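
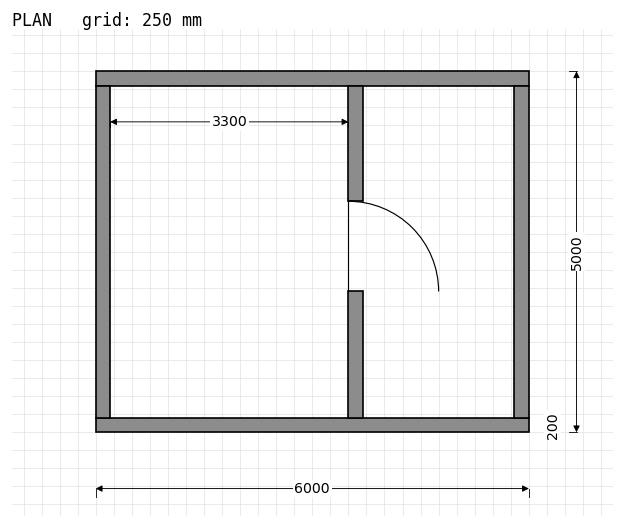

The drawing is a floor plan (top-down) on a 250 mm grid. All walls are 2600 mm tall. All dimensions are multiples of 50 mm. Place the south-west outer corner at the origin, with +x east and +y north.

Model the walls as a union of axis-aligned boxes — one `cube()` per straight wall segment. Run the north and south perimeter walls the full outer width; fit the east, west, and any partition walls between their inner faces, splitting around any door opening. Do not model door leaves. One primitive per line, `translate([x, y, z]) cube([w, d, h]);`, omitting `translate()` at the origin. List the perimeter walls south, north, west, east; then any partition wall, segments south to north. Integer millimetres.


cube([6000, 200, 2600]);
translate([0, 4800, 0]) cube([6000, 200, 2600]);
translate([0, 200, 0]) cube([200, 4600, 2600]);
translate([5800, 200, 0]) cube([200, 4600, 2600]);
translate([3500, 200, 0]) cube([200, 1750, 2600]);
translate([3500, 3200, 0]) cube([200, 1600, 2600]);


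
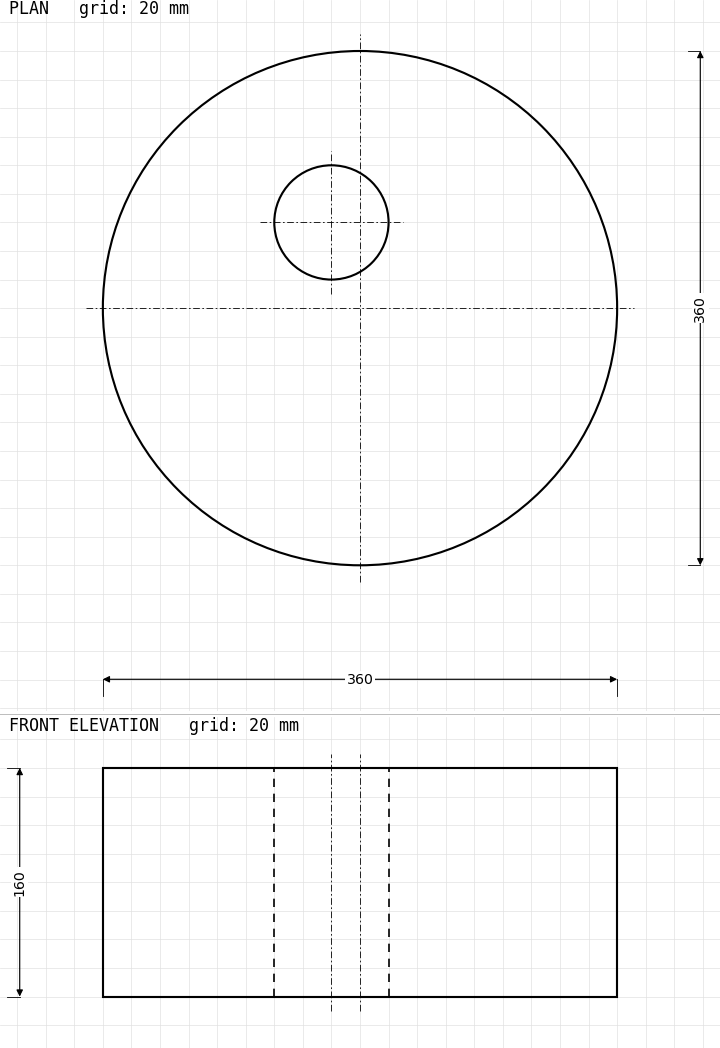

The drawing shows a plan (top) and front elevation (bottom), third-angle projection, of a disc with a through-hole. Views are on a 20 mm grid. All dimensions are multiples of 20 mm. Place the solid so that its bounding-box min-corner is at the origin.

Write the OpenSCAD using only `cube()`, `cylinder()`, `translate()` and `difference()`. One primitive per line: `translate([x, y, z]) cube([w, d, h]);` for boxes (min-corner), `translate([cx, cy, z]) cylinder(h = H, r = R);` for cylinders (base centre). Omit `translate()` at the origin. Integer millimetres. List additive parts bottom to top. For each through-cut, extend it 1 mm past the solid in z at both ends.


difference() {
  translate([180, 180, 0]) cylinder(h = 160, r = 180);
  translate([160, 240, -1]) cylinder(h = 162, r = 40);
}


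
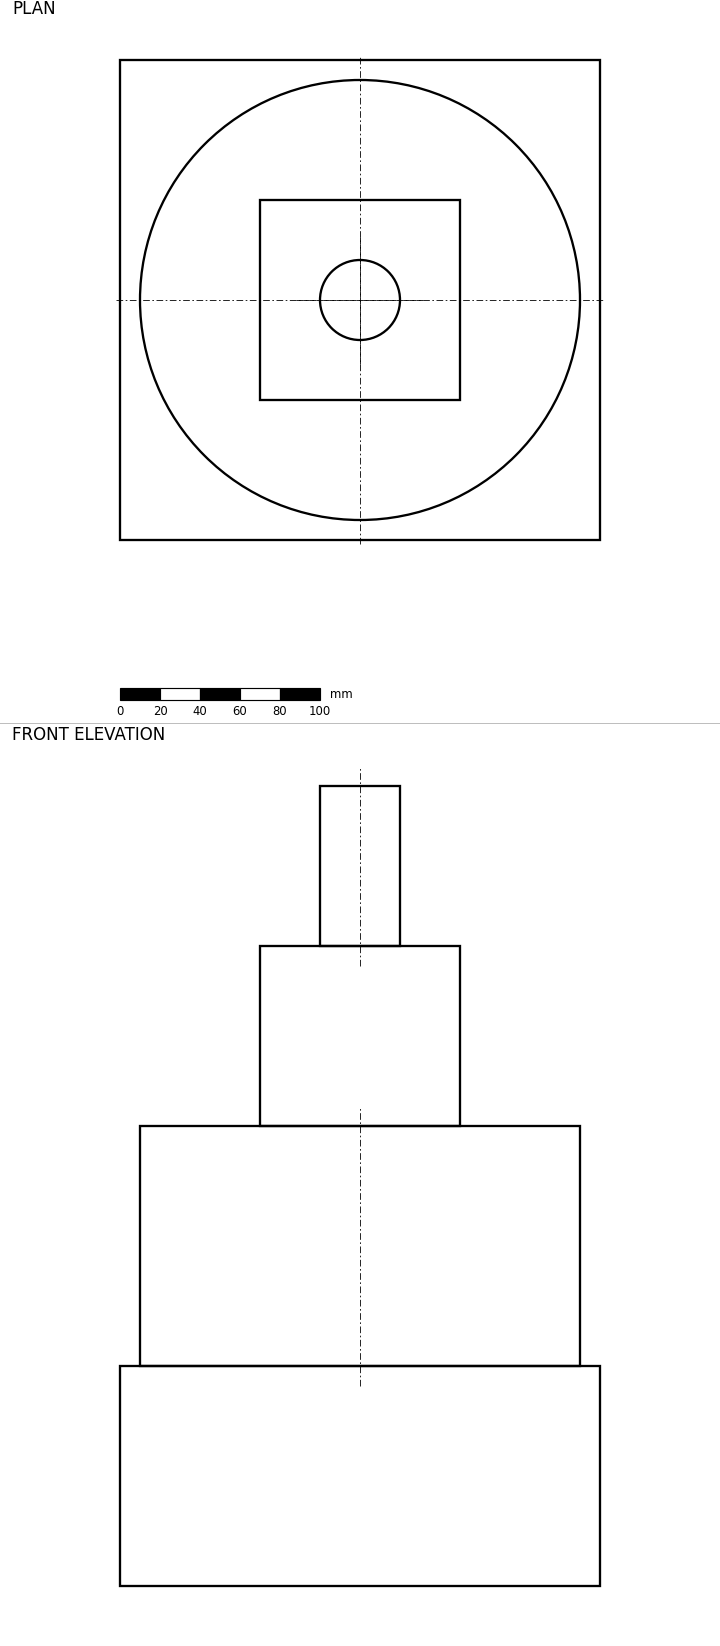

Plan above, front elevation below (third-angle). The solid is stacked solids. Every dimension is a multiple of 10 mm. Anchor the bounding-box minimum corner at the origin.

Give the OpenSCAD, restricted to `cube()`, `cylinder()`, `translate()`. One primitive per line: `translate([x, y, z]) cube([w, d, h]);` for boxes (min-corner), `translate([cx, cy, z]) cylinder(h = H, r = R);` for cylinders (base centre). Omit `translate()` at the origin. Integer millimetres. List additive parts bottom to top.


cube([240, 240, 110]);
translate([120, 120, 110]) cylinder(h = 120, r = 110);
translate([70, 70, 230]) cube([100, 100, 90]);
translate([120, 120, 320]) cylinder(h = 80, r = 20);


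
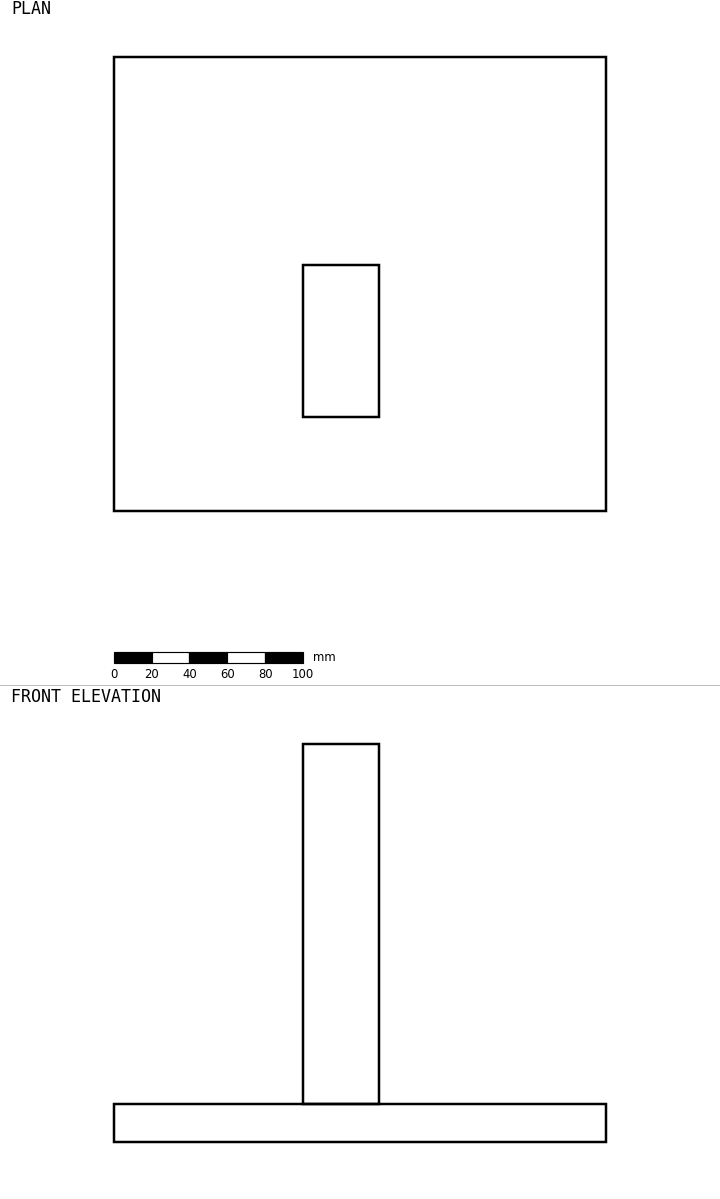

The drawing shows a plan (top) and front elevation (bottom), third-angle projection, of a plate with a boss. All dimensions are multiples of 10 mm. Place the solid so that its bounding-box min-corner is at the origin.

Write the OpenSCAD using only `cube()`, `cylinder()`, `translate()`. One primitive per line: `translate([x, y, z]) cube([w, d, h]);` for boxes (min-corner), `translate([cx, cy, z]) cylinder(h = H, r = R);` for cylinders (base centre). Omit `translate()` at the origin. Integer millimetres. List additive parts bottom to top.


cube([260, 240, 20]);
translate([100, 50, 20]) cube([40, 80, 190]);


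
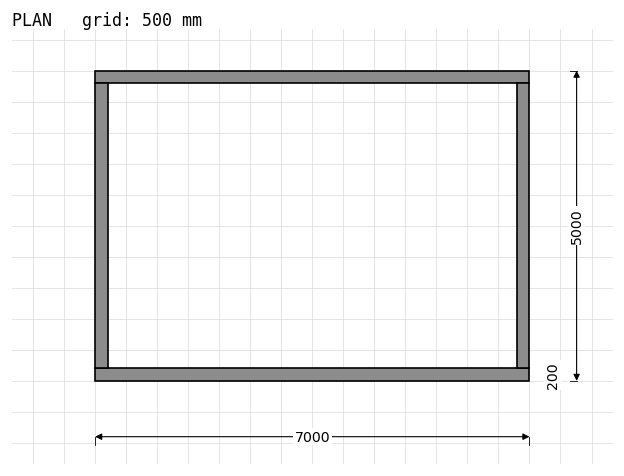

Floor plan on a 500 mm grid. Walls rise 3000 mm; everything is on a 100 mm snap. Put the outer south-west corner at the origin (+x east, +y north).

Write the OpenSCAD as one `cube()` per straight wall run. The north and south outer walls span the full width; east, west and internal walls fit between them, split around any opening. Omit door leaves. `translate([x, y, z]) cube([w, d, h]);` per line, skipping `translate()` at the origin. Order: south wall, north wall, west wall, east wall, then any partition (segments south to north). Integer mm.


cube([7000, 200, 3000]);
translate([0, 4800, 0]) cube([7000, 200, 3000]);
translate([0, 200, 0]) cube([200, 4600, 3000]);
translate([6800, 200, 0]) cube([200, 4600, 3000]);


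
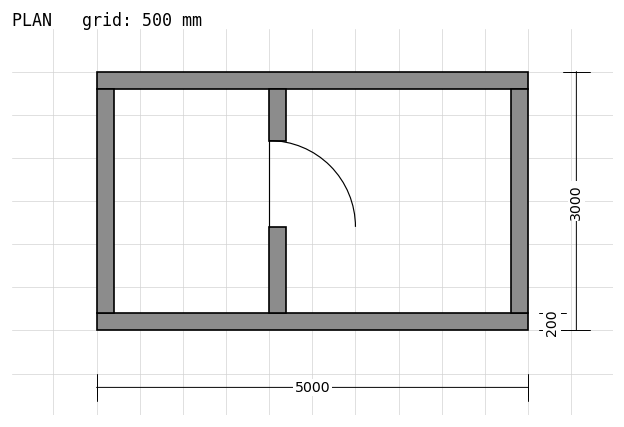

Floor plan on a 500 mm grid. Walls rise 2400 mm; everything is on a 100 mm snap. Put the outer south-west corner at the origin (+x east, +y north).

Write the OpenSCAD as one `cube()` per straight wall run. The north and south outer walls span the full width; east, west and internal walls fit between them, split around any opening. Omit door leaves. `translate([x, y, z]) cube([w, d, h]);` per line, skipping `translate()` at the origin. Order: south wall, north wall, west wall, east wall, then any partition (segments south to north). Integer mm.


cube([5000, 200, 2400]);
translate([0, 2800, 0]) cube([5000, 200, 2400]);
translate([0, 200, 0]) cube([200, 2600, 2400]);
translate([4800, 200, 0]) cube([200, 2600, 2400]);
translate([2000, 200, 0]) cube([200, 1000, 2400]);
translate([2000, 2200, 0]) cube([200, 600, 2400]);


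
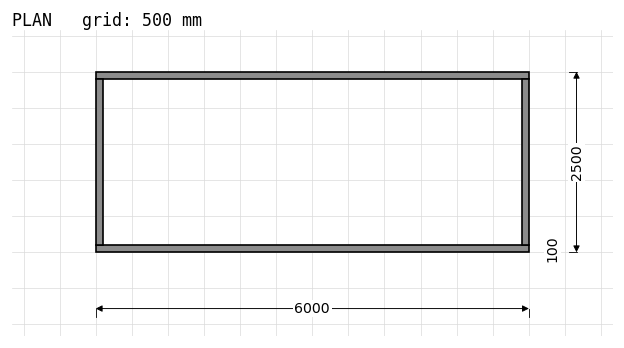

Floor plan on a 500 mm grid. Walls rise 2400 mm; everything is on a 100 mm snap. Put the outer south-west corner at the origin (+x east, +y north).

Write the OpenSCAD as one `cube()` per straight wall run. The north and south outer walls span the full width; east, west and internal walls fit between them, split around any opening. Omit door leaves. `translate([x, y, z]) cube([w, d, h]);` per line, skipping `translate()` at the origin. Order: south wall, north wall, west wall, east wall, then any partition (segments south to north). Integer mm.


cube([6000, 100, 2400]);
translate([0, 2400, 0]) cube([6000, 100, 2400]);
translate([0, 100, 0]) cube([100, 2300, 2400]);
translate([5900, 100, 0]) cube([100, 2300, 2400]);


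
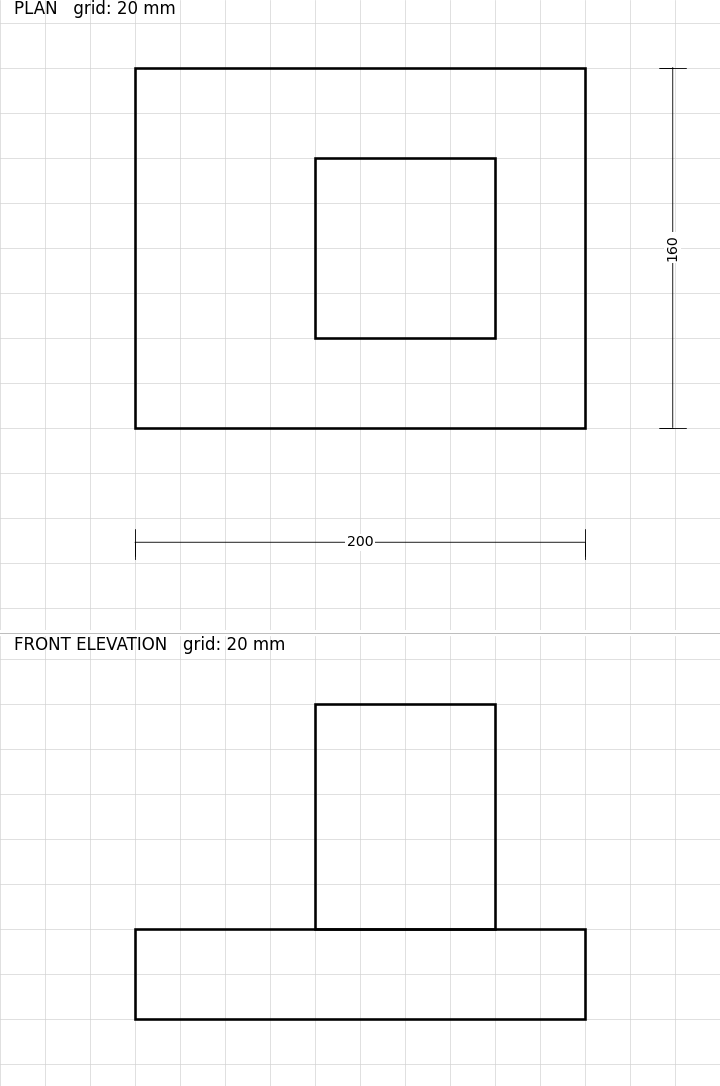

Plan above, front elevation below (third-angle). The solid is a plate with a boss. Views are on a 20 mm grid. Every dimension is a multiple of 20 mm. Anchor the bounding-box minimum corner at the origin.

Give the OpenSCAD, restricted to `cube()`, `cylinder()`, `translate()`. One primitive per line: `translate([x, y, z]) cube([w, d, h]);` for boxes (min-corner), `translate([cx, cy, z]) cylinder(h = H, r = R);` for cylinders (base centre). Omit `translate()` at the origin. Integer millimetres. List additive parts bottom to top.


cube([200, 160, 40]);
translate([80, 40, 40]) cube([80, 80, 100]);


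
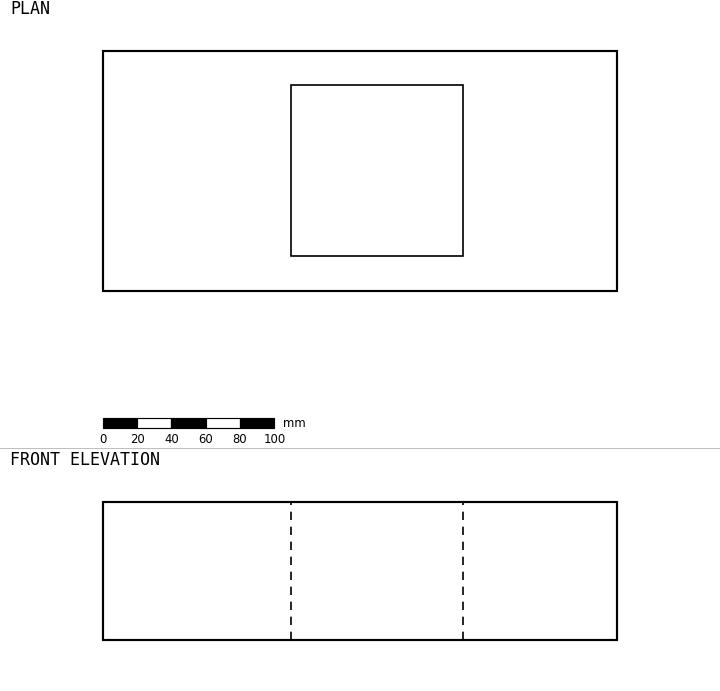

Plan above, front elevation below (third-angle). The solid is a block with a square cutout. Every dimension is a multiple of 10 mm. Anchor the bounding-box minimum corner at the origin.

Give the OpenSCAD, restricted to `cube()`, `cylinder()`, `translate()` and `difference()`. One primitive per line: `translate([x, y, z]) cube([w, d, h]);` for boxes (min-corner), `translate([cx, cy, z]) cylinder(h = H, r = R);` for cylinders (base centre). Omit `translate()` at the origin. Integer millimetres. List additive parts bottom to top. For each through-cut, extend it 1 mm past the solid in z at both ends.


difference() {
  cube([300, 140, 80]);
  translate([110, 20, -1]) cube([100, 100, 82]);
}


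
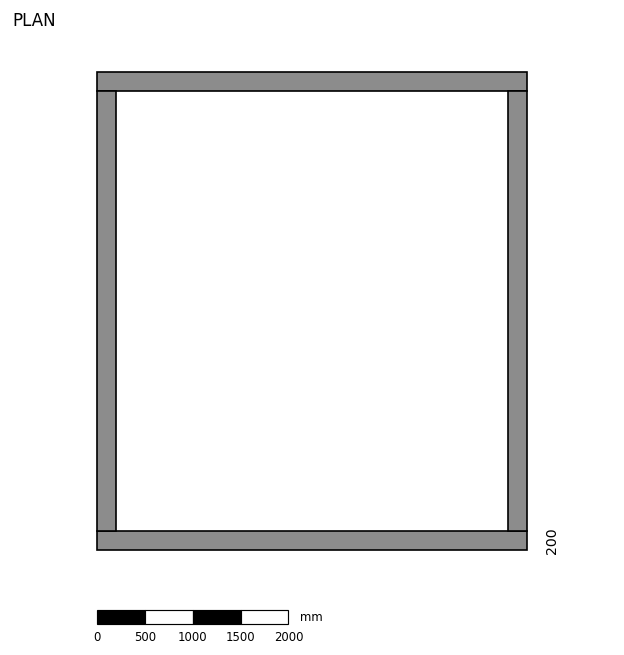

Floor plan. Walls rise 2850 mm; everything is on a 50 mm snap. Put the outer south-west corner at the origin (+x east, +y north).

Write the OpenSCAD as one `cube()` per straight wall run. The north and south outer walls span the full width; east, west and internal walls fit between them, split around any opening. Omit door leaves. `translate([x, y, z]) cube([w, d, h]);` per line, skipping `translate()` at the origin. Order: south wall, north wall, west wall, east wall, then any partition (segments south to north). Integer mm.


cube([4500, 200, 2850]);
translate([0, 4800, 0]) cube([4500, 200, 2850]);
translate([0, 200, 0]) cube([200, 4600, 2850]);
translate([4300, 200, 0]) cube([200, 4600, 2850]);


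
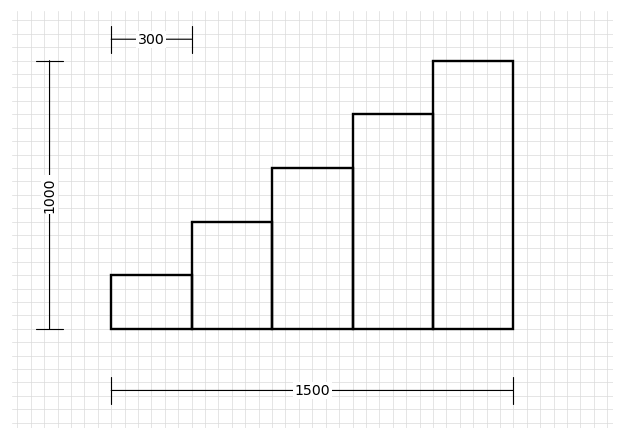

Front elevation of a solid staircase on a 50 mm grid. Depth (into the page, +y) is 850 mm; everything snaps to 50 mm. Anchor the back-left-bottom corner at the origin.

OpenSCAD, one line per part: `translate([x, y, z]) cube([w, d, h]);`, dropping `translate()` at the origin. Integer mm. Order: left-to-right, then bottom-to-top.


cube([300, 850, 200]);
translate([300, 0, 0]) cube([300, 850, 400]);
translate([600, 0, 0]) cube([300, 850, 600]);
translate([900, 0, 0]) cube([300, 850, 800]);
translate([1200, 0, 0]) cube([300, 850, 1000]);


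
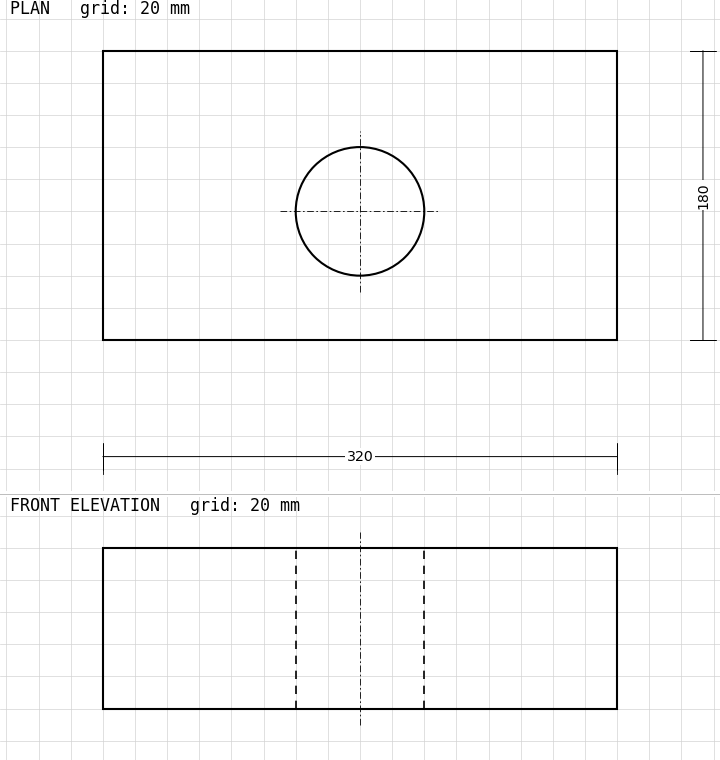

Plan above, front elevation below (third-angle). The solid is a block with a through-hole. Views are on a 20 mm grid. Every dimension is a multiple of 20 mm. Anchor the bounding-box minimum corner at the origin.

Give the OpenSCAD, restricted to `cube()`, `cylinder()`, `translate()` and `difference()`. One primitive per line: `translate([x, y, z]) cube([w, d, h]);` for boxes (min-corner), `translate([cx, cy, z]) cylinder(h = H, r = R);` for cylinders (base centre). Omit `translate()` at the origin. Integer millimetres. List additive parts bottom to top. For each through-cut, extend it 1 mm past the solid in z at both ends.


difference() {
  cube([320, 180, 100]);
  translate([160, 80, -1]) cylinder(h = 102, r = 40);
}


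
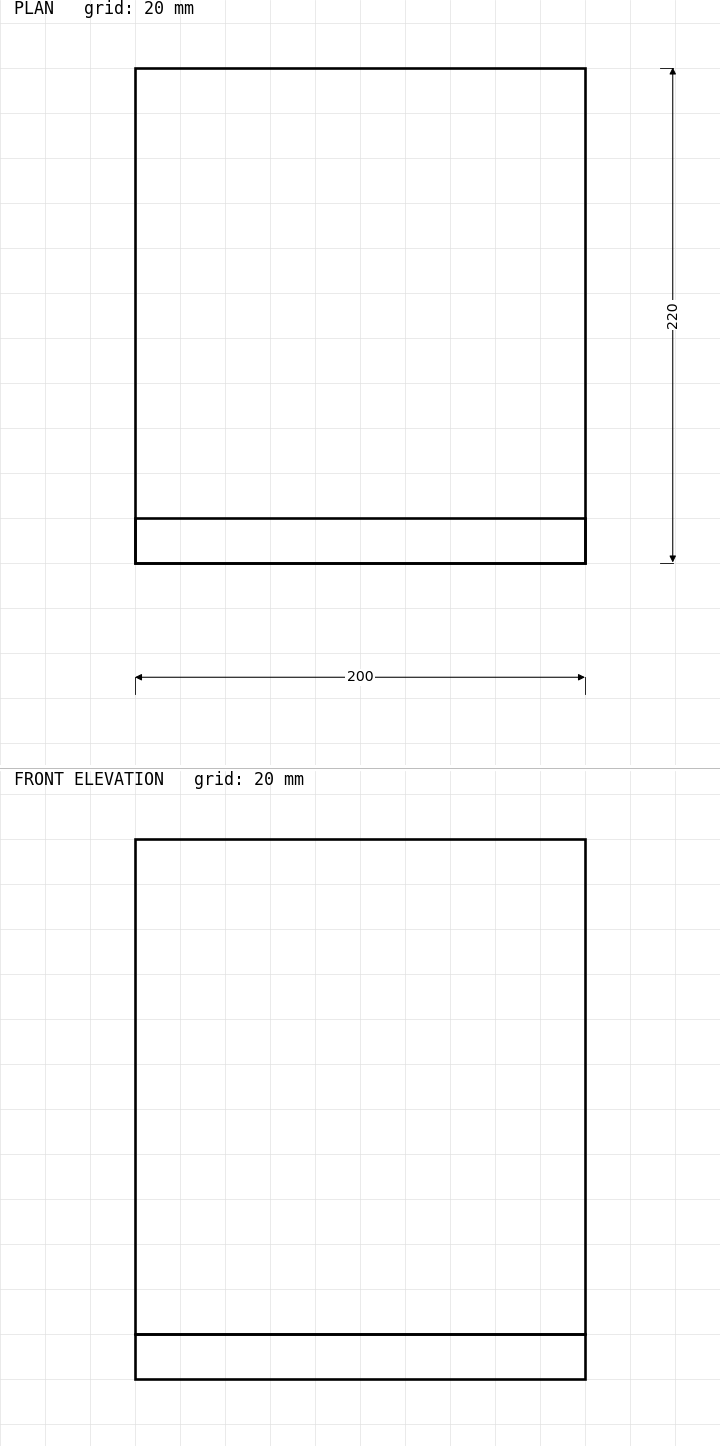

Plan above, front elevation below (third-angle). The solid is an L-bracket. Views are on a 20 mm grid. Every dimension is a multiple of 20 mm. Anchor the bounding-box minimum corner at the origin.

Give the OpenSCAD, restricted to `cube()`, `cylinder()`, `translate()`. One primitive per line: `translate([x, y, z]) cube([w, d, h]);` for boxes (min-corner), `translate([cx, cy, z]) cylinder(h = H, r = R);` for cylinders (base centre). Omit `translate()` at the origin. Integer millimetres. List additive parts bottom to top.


cube([200, 220, 20]);
translate([0, 0, 20]) cube([200, 20, 220]);


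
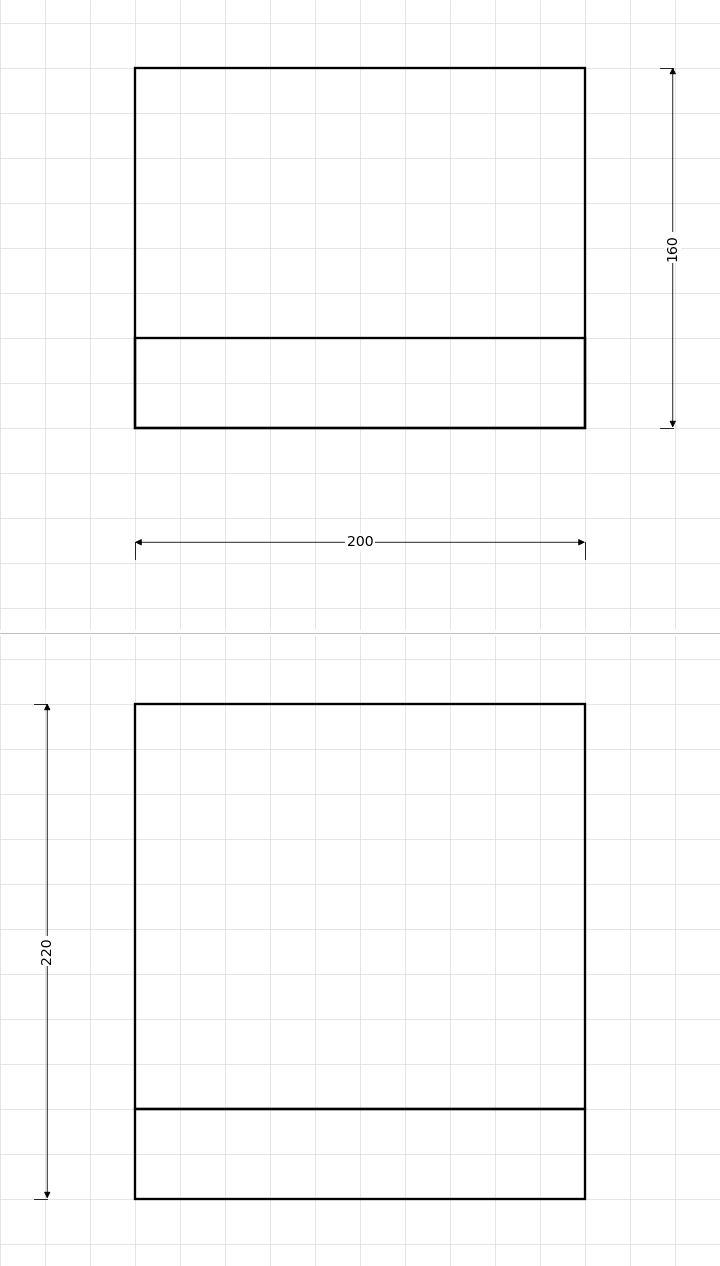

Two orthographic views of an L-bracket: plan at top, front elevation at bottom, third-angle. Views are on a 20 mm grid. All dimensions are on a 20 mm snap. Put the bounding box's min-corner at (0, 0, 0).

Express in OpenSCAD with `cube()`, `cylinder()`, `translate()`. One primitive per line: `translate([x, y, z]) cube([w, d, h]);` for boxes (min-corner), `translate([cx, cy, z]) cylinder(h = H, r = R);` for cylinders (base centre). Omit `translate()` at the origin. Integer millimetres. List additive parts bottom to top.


cube([200, 160, 40]);
translate([0, 0, 40]) cube([200, 40, 180]);


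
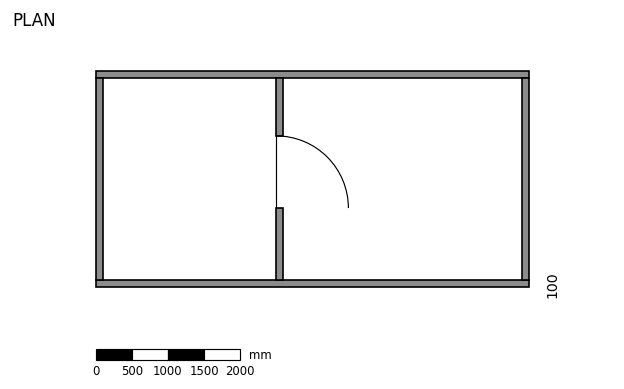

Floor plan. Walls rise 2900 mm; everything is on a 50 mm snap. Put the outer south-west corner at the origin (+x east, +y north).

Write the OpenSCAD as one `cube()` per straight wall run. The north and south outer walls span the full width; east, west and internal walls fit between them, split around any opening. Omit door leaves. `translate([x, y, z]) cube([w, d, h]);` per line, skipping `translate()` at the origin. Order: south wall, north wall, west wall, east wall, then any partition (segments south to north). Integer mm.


cube([6000, 100, 2900]);
translate([0, 2900, 0]) cube([6000, 100, 2900]);
translate([0, 100, 0]) cube([100, 2800, 2900]);
translate([5900, 100, 0]) cube([100, 2800, 2900]);
translate([2500, 100, 0]) cube([100, 1000, 2900]);
translate([2500, 2100, 0]) cube([100, 800, 2900]);


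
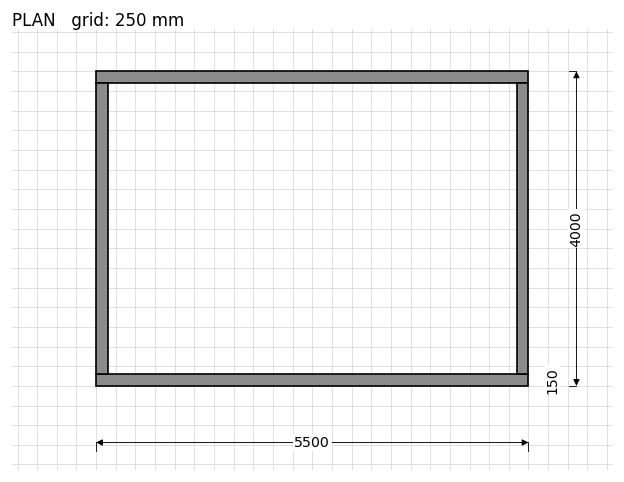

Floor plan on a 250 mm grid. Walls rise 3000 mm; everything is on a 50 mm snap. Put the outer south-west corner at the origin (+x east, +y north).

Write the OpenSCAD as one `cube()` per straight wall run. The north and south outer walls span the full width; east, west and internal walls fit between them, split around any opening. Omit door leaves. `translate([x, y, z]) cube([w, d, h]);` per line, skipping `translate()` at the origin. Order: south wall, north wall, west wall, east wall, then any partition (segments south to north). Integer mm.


cube([5500, 150, 3000]);
translate([0, 3850, 0]) cube([5500, 150, 3000]);
translate([0, 150, 0]) cube([150, 3700, 3000]);
translate([5350, 150, 0]) cube([150, 3700, 3000]);


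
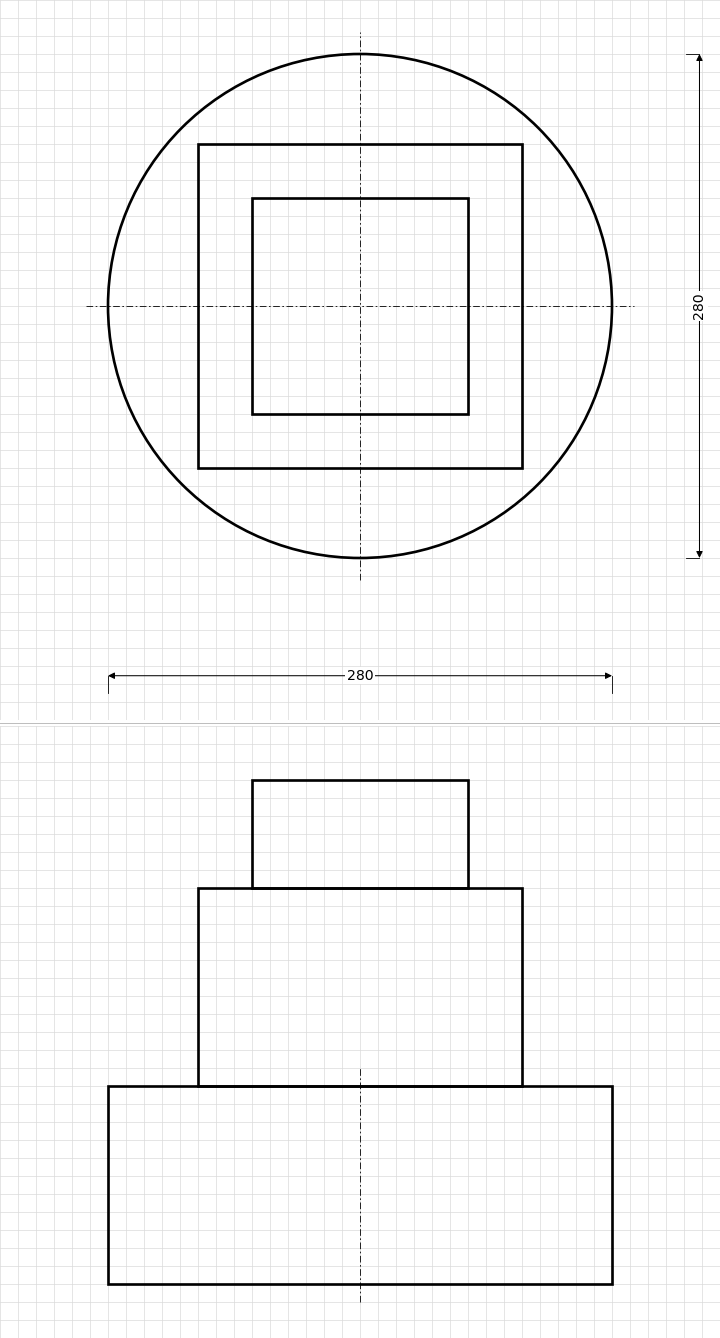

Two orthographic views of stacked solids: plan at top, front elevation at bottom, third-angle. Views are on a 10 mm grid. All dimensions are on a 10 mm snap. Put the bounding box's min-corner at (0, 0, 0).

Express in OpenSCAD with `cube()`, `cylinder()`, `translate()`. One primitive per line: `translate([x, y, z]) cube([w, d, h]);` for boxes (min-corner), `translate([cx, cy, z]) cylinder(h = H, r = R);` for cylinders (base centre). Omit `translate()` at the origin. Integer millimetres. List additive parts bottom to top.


translate([140, 140, 0]) cylinder(h = 110, r = 140);
translate([50, 50, 110]) cube([180, 180, 110]);
translate([80, 80, 220]) cube([120, 120, 60]);


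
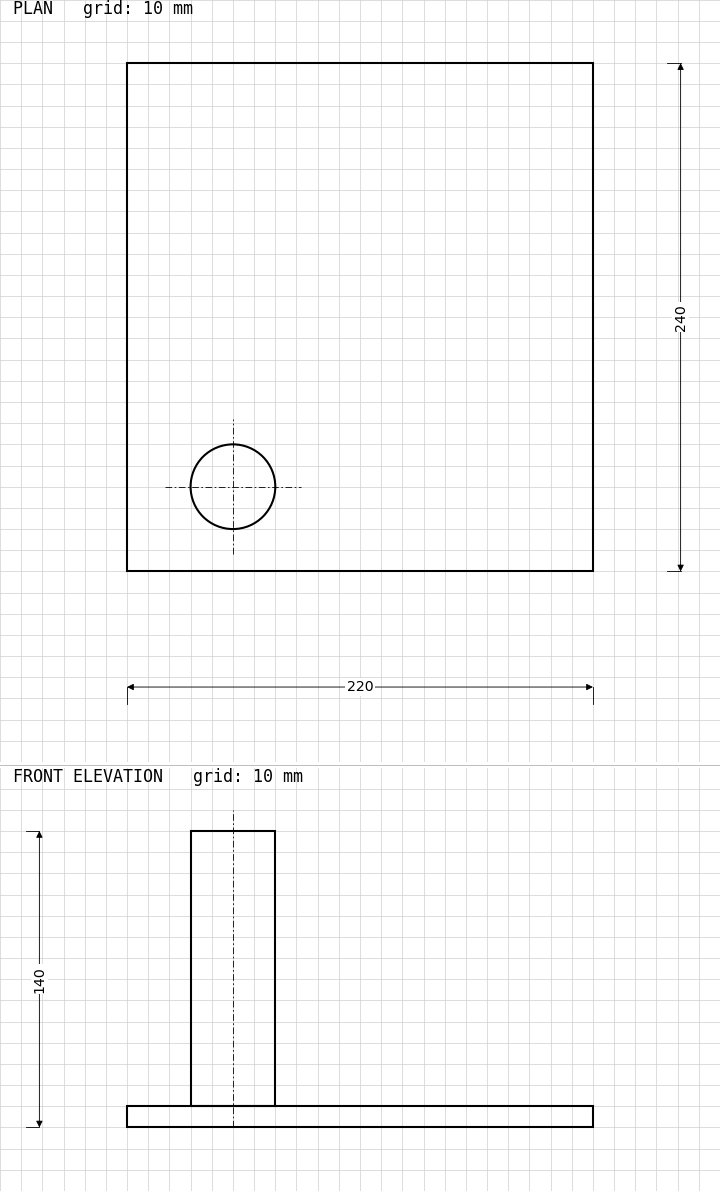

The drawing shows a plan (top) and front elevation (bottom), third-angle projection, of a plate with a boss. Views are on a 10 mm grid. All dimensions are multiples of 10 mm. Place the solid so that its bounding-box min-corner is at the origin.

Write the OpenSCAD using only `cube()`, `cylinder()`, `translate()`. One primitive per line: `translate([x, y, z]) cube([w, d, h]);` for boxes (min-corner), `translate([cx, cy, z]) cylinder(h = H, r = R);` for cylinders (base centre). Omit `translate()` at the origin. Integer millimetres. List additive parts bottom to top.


cube([220, 240, 10]);
translate([50, 40, 10]) cylinder(h = 130, r = 20);


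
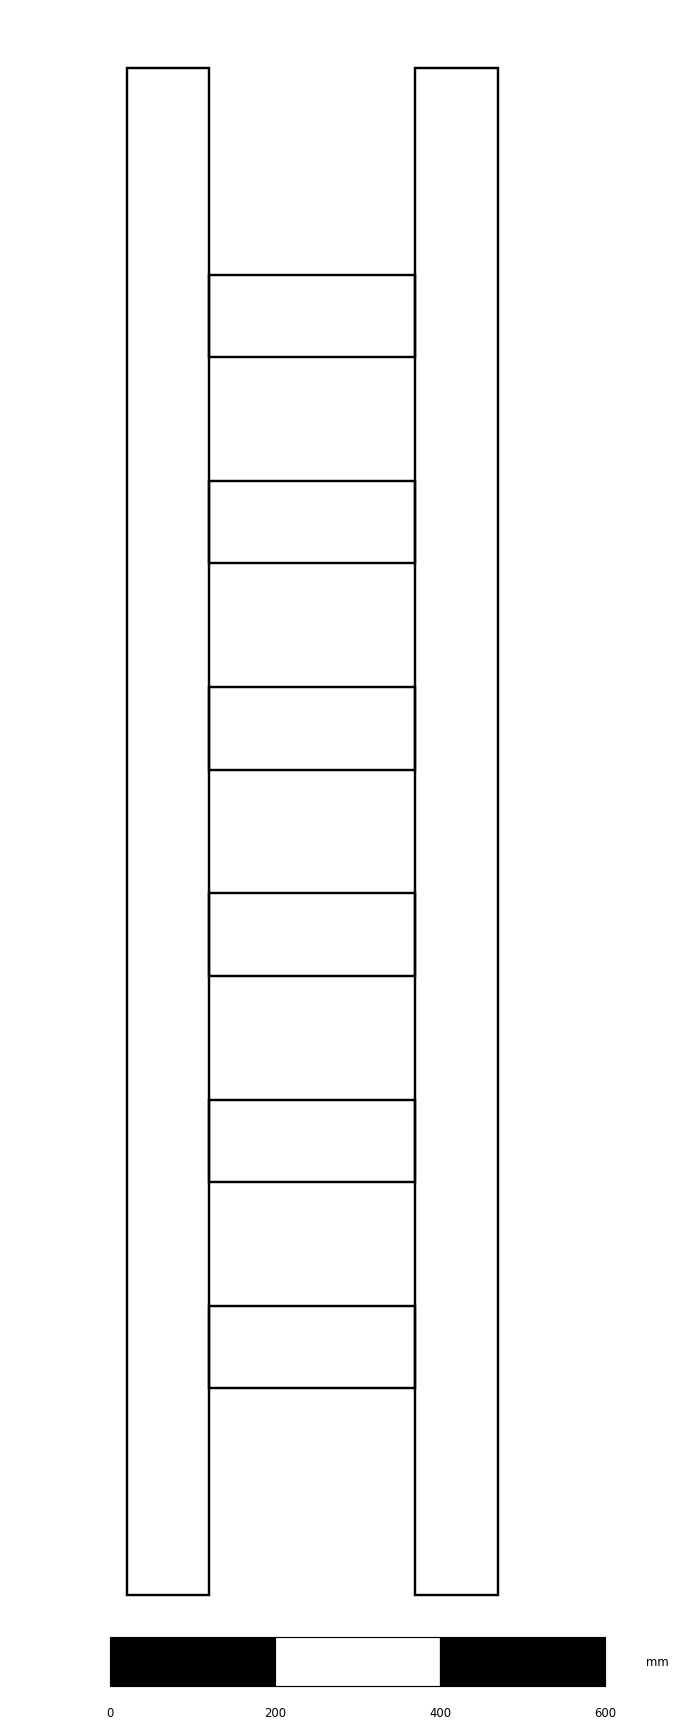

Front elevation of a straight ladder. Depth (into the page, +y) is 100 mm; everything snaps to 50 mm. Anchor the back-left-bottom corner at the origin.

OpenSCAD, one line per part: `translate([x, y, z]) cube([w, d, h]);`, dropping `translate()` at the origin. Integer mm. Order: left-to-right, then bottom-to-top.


cube([100, 100, 1850]);
translate([100, 0, 250]) cube([250, 100, 100]);
translate([100, 0, 500]) cube([250, 100, 100]);
translate([100, 0, 750]) cube([250, 100, 100]);
translate([100, 0, 1000]) cube([250, 100, 100]);
translate([100, 0, 1250]) cube([250, 100, 100]);
translate([100, 0, 1500]) cube([250, 100, 100]);
translate([350, 0, 0]) cube([100, 100, 1850]);


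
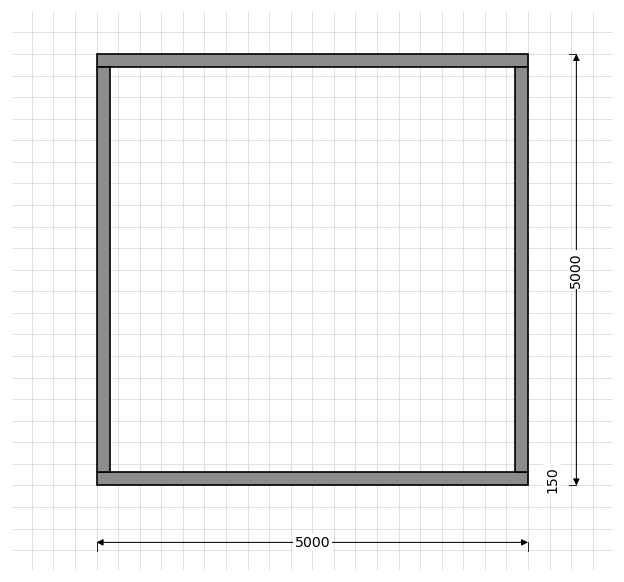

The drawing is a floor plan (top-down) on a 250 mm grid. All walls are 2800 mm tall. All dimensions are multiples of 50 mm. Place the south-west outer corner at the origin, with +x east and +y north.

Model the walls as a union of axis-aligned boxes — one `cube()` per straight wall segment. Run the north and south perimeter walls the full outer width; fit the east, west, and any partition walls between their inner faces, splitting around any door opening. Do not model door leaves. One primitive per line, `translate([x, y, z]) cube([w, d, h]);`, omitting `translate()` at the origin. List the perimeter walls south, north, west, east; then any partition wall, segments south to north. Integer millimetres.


cube([5000, 150, 2800]);
translate([0, 4850, 0]) cube([5000, 150, 2800]);
translate([0, 150, 0]) cube([150, 4700, 2800]);
translate([4850, 150, 0]) cube([150, 4700, 2800]);


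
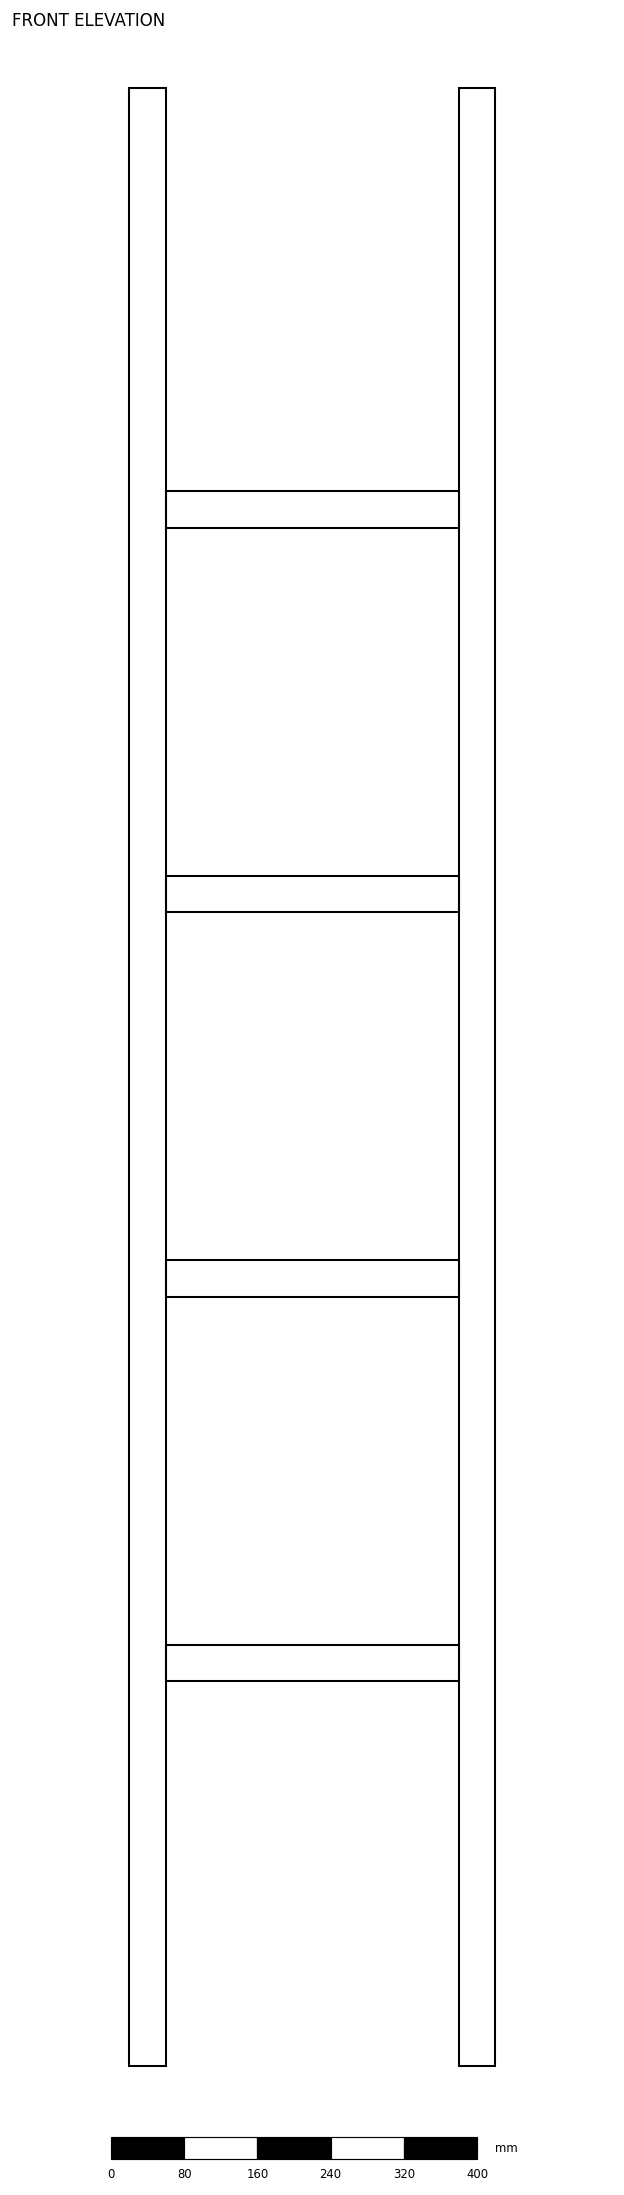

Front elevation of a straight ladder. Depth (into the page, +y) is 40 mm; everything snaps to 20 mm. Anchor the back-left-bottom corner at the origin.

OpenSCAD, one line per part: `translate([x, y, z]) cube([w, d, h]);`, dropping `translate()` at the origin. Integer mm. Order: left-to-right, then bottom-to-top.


cube([40, 40, 2160]);
translate([40, 0, 420]) cube([320, 40, 40]);
translate([40, 0, 840]) cube([320, 40, 40]);
translate([40, 0, 1260]) cube([320, 40, 40]);
translate([40, 0, 1680]) cube([320, 40, 40]);
translate([360, 0, 0]) cube([40, 40, 2160]);


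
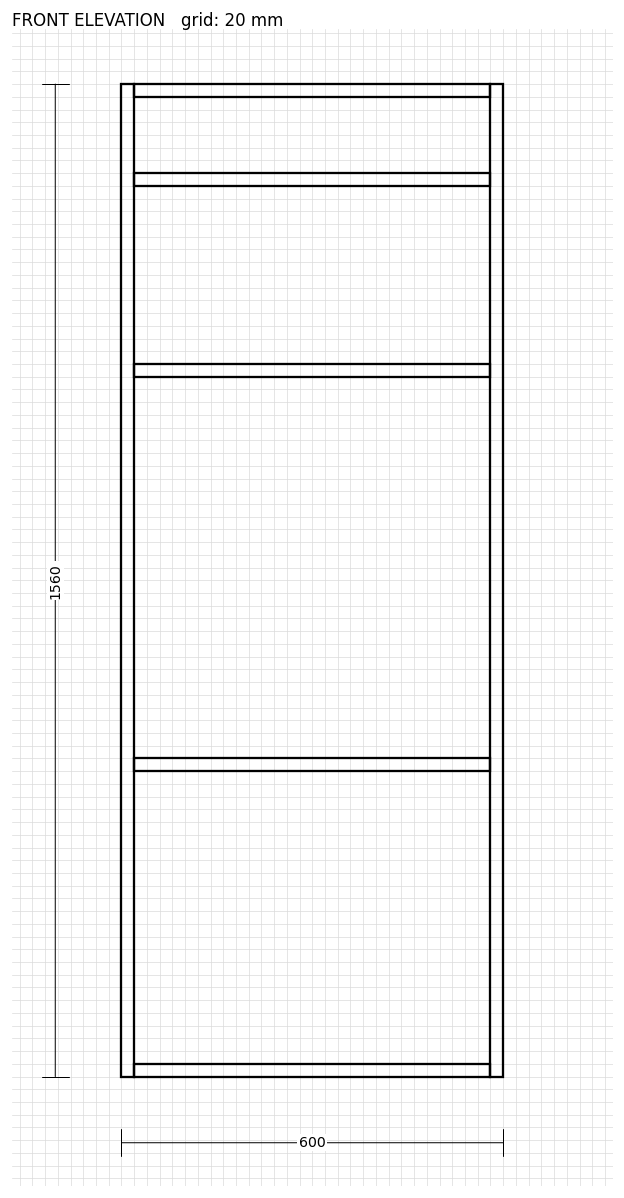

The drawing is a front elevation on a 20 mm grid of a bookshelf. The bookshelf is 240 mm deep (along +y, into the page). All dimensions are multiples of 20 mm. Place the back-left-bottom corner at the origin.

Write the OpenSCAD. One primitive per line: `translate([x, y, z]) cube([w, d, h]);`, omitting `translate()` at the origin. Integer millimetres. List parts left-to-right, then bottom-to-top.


cube([20, 240, 1560]);
translate([20, 0, 0]) cube([560, 240, 20]);
translate([20, 0, 480]) cube([560, 240, 20]);
translate([20, 0, 1100]) cube([560, 240, 20]);
translate([20, 0, 1400]) cube([560, 240, 20]);
translate([20, 0, 1540]) cube([560, 240, 20]);
translate([580, 0, 0]) cube([20, 240, 1560]);


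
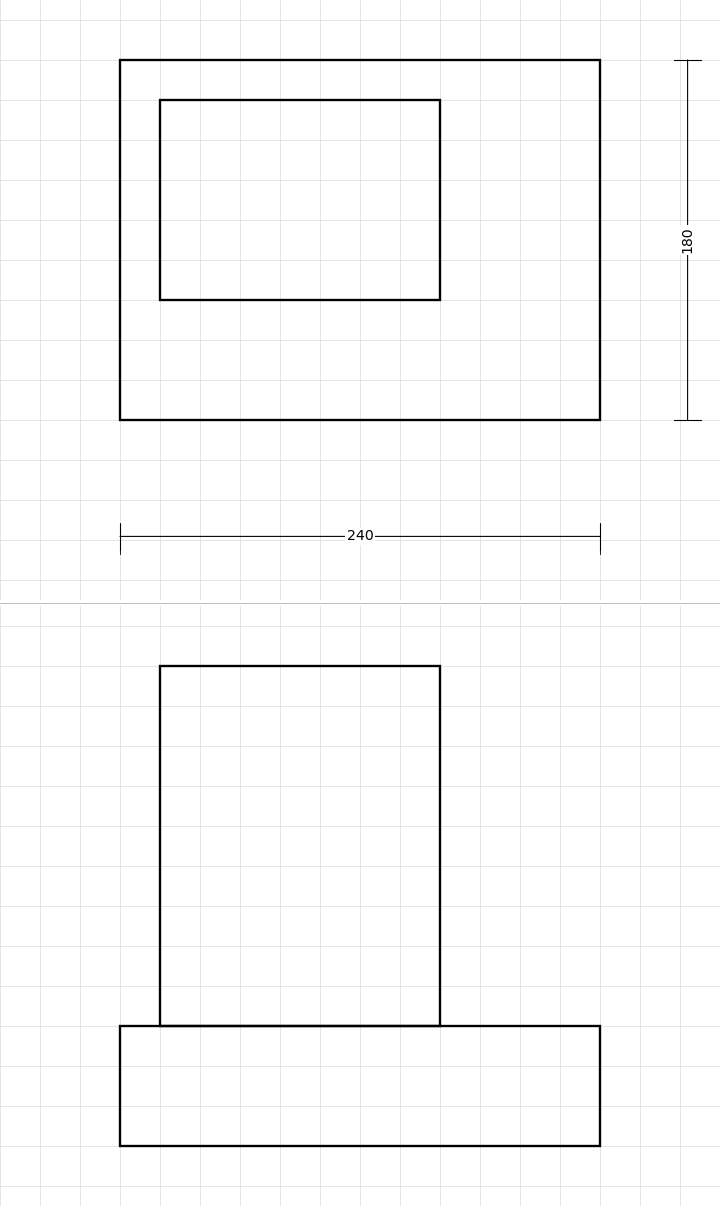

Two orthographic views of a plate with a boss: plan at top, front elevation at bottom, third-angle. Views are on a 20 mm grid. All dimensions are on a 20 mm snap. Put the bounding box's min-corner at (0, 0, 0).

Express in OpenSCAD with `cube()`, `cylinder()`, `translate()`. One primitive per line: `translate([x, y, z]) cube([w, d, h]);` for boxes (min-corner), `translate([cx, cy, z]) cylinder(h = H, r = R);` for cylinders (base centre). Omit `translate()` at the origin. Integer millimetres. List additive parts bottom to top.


cube([240, 180, 60]);
translate([20, 60, 60]) cube([140, 100, 180]);


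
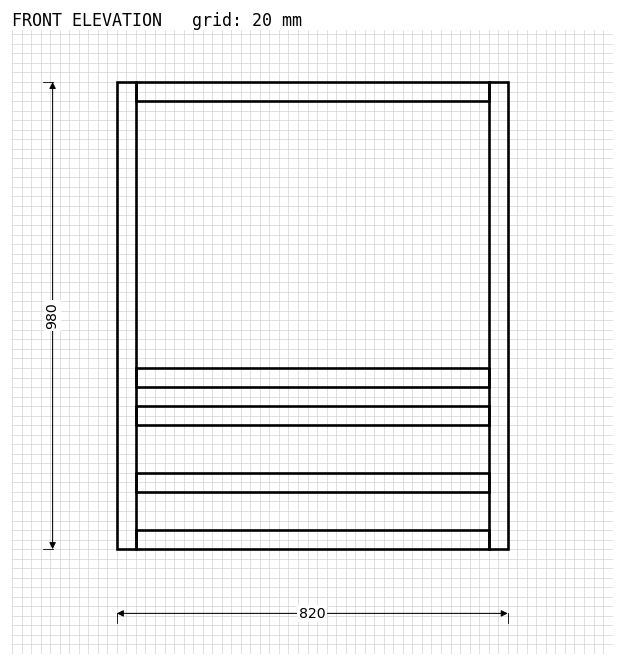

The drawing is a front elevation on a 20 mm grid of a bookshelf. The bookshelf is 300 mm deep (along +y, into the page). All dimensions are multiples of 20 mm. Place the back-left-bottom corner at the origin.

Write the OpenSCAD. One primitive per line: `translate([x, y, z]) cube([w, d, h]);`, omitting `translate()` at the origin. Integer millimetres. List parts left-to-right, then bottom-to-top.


cube([40, 300, 980]);
translate([40, 0, 0]) cube([740, 300, 40]);
translate([40, 0, 120]) cube([740, 300, 40]);
translate([40, 0, 260]) cube([740, 300, 40]);
translate([40, 0, 340]) cube([740, 300, 40]);
translate([40, 0, 940]) cube([740, 300, 40]);
translate([780, 0, 0]) cube([40, 300, 980]);


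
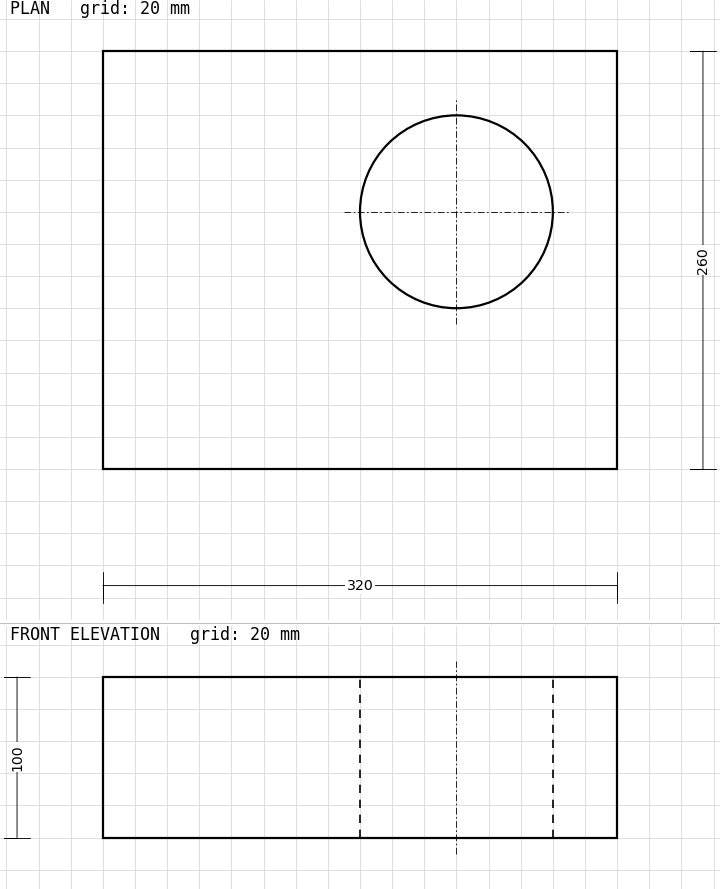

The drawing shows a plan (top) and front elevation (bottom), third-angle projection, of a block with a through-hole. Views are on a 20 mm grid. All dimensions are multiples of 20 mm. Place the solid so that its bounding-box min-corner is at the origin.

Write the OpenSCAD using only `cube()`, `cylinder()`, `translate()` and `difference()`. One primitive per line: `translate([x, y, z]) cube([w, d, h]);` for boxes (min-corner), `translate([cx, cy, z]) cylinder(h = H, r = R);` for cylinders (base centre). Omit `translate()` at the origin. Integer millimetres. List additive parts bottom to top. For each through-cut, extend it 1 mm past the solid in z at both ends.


difference() {
  cube([320, 260, 100]);
  translate([220, 160, -1]) cylinder(h = 102, r = 60);
}


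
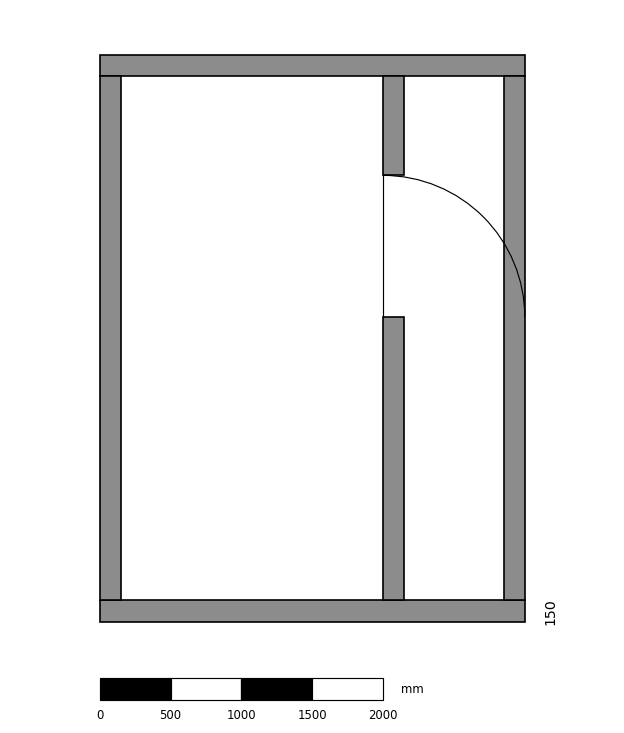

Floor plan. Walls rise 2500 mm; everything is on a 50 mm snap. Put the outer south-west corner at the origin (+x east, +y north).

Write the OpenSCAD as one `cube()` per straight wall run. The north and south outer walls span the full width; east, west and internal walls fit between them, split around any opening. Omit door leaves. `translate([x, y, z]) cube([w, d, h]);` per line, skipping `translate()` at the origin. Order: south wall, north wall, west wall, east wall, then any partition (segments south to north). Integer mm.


cube([3000, 150, 2500]);
translate([0, 3850, 0]) cube([3000, 150, 2500]);
translate([0, 150, 0]) cube([150, 3700, 2500]);
translate([2850, 150, 0]) cube([150, 3700, 2500]);
translate([2000, 150, 0]) cube([150, 2000, 2500]);
translate([2000, 3150, 0]) cube([150, 700, 2500]);


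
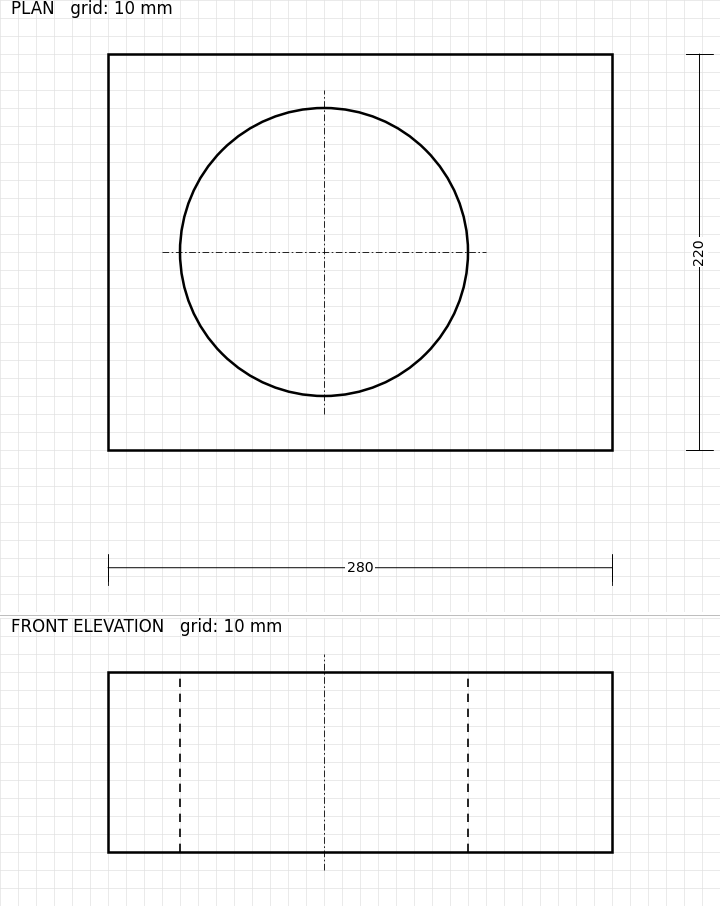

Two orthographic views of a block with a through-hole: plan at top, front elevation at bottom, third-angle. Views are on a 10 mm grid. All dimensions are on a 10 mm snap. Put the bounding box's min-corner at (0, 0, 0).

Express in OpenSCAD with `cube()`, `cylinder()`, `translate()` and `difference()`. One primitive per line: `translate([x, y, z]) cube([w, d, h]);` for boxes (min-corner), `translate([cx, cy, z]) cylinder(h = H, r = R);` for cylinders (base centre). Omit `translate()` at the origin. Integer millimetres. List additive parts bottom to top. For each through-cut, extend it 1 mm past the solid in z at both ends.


difference() {
  cube([280, 220, 100]);
  translate([120, 110, -1]) cylinder(h = 102, r = 80);
}


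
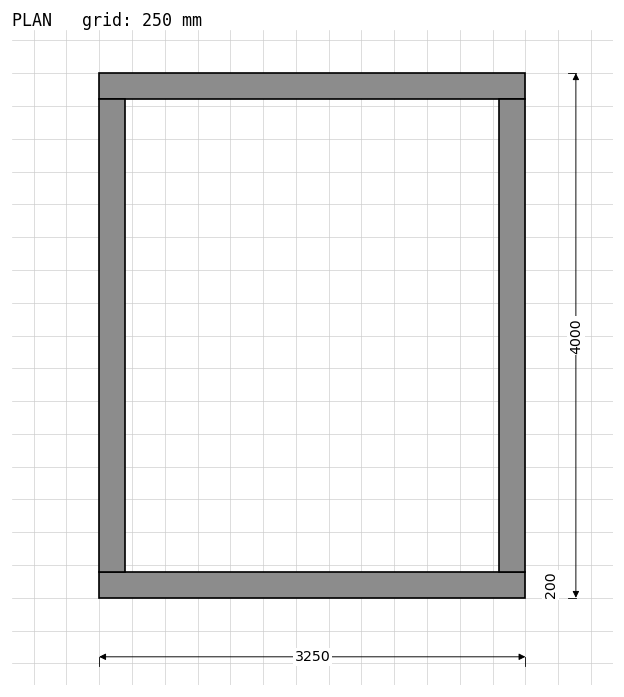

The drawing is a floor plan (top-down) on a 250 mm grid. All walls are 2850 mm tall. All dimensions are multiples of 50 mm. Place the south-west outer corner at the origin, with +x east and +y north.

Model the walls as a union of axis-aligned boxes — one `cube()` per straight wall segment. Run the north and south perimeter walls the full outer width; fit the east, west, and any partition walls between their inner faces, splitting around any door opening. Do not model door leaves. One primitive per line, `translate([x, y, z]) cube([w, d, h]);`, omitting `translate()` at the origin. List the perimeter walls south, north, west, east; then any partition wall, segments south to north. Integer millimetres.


cube([3250, 200, 2850]);
translate([0, 3800, 0]) cube([3250, 200, 2850]);
translate([0, 200, 0]) cube([200, 3600, 2850]);
translate([3050, 200, 0]) cube([200, 3600, 2850]);


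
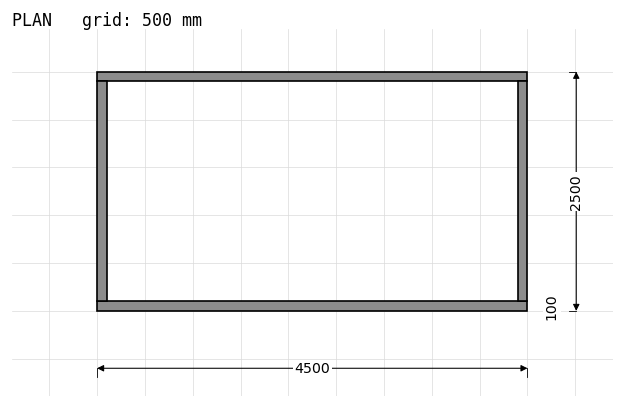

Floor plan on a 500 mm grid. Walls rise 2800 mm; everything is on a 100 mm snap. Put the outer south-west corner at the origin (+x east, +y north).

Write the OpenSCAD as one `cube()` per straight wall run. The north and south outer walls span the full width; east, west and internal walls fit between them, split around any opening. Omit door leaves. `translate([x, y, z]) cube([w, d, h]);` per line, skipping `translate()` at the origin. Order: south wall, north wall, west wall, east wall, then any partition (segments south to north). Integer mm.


cube([4500, 100, 2800]);
translate([0, 2400, 0]) cube([4500, 100, 2800]);
translate([0, 100, 0]) cube([100, 2300, 2800]);
translate([4400, 100, 0]) cube([100, 2300, 2800]);


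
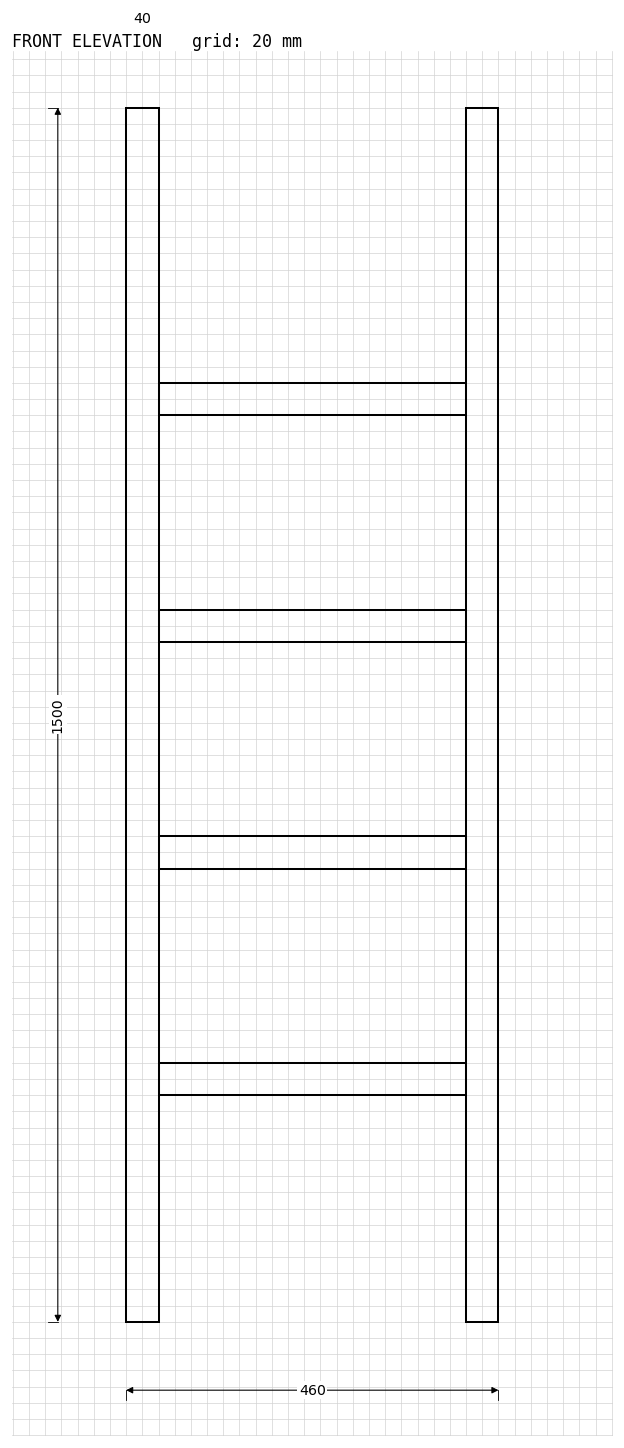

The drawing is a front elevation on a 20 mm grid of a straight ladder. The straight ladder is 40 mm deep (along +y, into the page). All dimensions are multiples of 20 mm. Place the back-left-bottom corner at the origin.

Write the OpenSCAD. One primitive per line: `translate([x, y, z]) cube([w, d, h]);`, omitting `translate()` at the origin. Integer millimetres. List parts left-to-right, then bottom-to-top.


cube([40, 40, 1500]);
translate([40, 0, 280]) cube([380, 40, 40]);
translate([40, 0, 560]) cube([380, 40, 40]);
translate([40, 0, 840]) cube([380, 40, 40]);
translate([40, 0, 1120]) cube([380, 40, 40]);
translate([420, 0, 0]) cube([40, 40, 1500]);


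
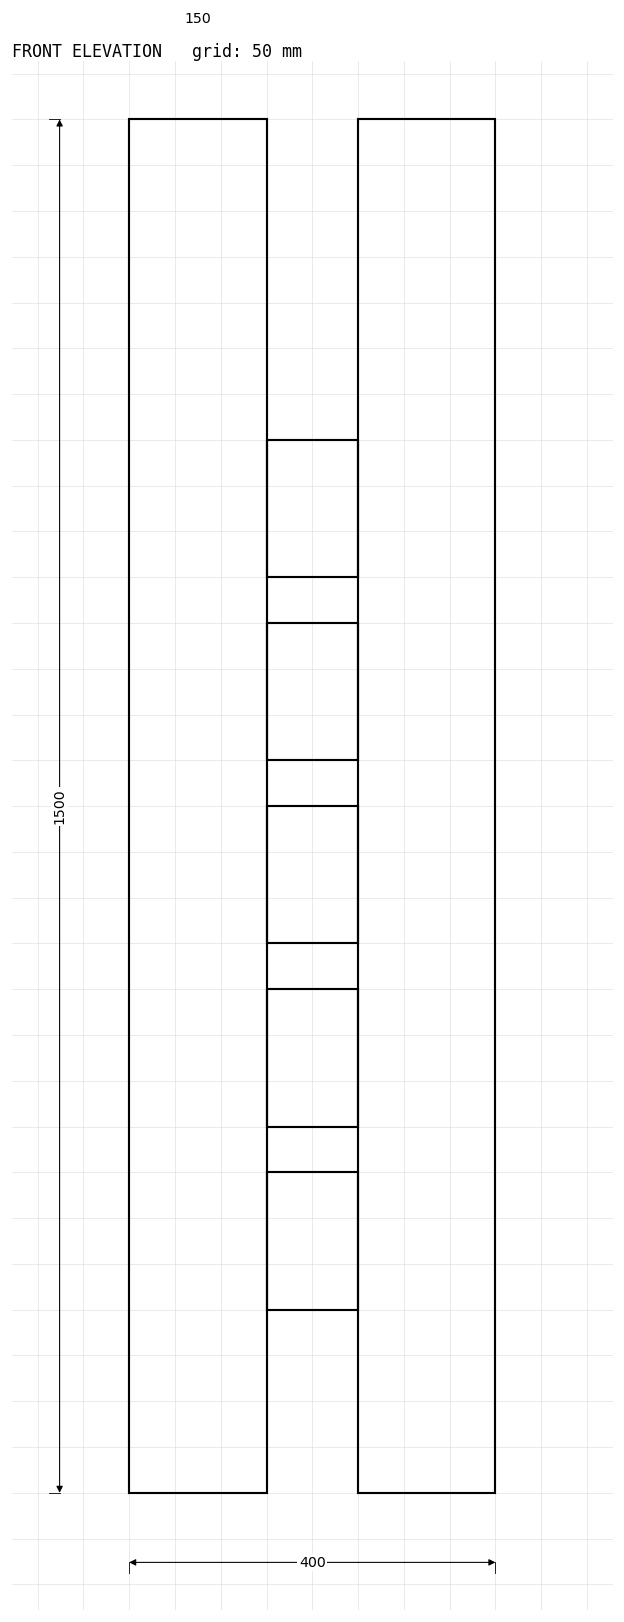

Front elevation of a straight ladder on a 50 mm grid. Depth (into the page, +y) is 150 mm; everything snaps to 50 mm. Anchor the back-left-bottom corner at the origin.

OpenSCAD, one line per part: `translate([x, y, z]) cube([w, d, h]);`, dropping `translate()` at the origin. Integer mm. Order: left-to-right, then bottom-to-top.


cube([150, 150, 1500]);
translate([150, 0, 200]) cube([100, 150, 150]);
translate([150, 0, 400]) cube([100, 150, 150]);
translate([150, 0, 600]) cube([100, 150, 150]);
translate([150, 0, 800]) cube([100, 150, 150]);
translate([150, 0, 1000]) cube([100, 150, 150]);
translate([250, 0, 0]) cube([150, 150, 1500]);


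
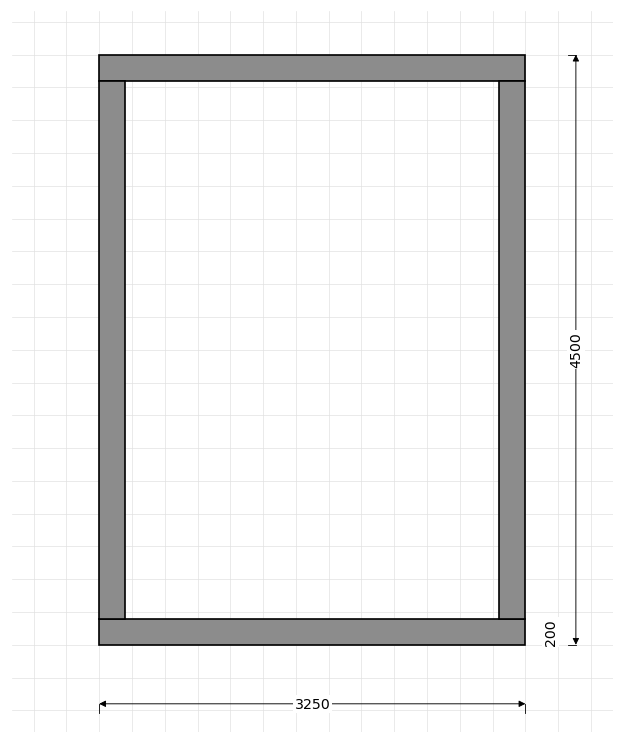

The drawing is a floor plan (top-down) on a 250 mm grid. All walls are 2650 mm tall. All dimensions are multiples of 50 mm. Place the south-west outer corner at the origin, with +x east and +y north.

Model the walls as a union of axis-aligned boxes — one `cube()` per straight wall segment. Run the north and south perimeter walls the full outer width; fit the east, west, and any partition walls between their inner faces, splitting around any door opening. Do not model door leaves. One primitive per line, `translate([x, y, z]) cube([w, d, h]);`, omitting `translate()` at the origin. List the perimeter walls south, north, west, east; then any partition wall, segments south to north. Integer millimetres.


cube([3250, 200, 2650]);
translate([0, 4300, 0]) cube([3250, 200, 2650]);
translate([0, 200, 0]) cube([200, 4100, 2650]);
translate([3050, 200, 0]) cube([200, 4100, 2650]);


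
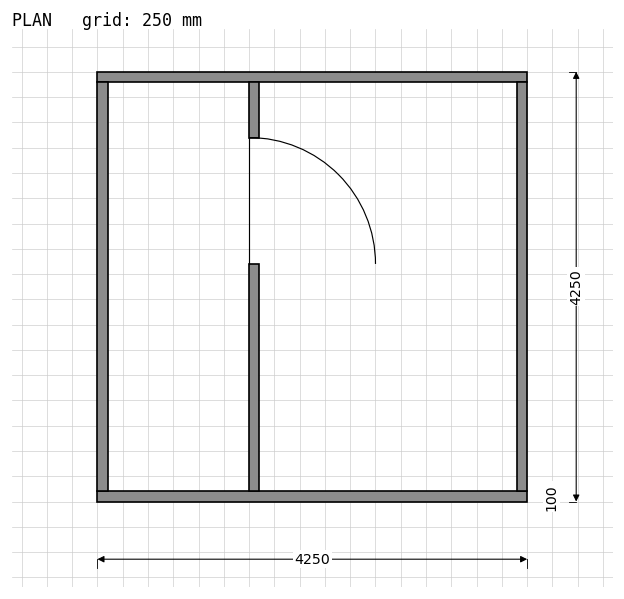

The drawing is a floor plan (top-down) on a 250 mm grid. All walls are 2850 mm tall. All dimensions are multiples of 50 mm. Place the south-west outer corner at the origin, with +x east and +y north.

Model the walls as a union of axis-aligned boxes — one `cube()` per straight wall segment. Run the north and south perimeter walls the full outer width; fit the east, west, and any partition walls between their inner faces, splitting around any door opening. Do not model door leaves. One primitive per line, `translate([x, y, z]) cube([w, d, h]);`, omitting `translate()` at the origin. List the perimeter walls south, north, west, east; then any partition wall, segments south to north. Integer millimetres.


cube([4250, 100, 2850]);
translate([0, 4150, 0]) cube([4250, 100, 2850]);
translate([0, 100, 0]) cube([100, 4050, 2850]);
translate([4150, 100, 0]) cube([100, 4050, 2850]);
translate([1500, 100, 0]) cube([100, 2250, 2850]);
translate([1500, 3600, 0]) cube([100, 550, 2850]);


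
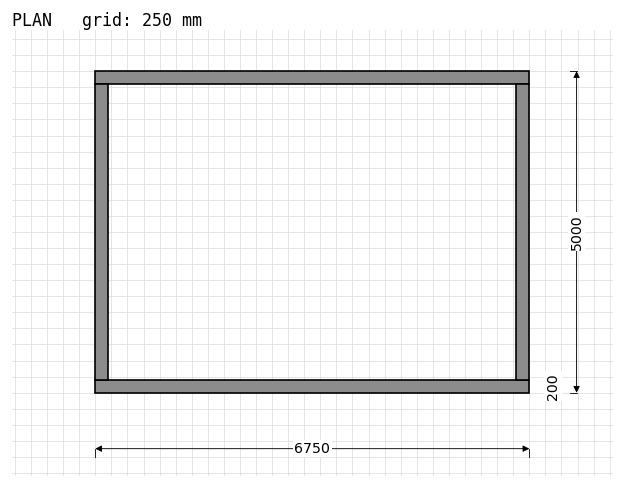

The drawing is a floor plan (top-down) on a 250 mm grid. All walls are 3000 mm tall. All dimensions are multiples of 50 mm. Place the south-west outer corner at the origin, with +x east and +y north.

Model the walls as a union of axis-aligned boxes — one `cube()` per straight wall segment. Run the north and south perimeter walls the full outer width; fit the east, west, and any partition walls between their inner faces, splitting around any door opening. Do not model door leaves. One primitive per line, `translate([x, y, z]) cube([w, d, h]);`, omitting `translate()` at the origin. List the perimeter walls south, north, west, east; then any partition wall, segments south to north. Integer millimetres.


cube([6750, 200, 3000]);
translate([0, 4800, 0]) cube([6750, 200, 3000]);
translate([0, 200, 0]) cube([200, 4600, 3000]);
translate([6550, 200, 0]) cube([200, 4600, 3000]);


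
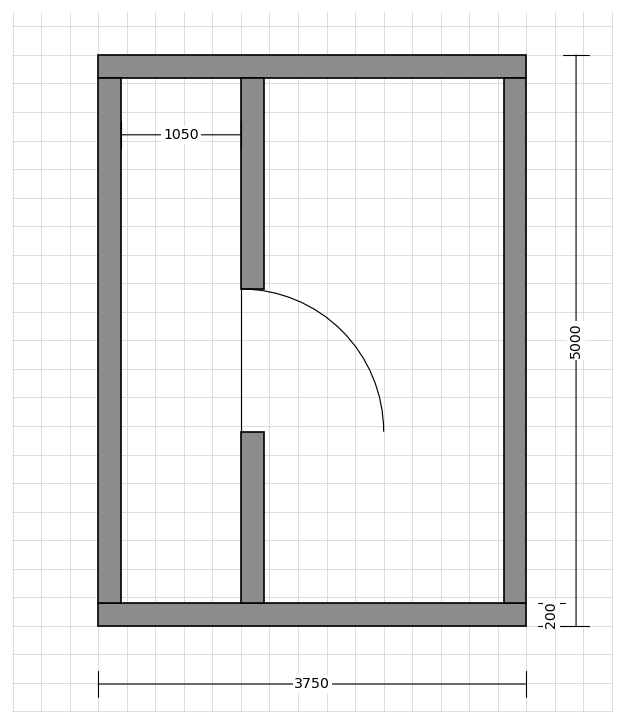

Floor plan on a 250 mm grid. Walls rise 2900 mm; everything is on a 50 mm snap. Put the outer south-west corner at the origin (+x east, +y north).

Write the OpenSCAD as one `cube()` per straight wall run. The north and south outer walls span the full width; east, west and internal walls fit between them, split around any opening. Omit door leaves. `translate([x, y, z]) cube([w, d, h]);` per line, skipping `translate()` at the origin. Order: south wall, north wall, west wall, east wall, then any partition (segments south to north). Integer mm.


cube([3750, 200, 2900]);
translate([0, 4800, 0]) cube([3750, 200, 2900]);
translate([0, 200, 0]) cube([200, 4600, 2900]);
translate([3550, 200, 0]) cube([200, 4600, 2900]);
translate([1250, 200, 0]) cube([200, 1500, 2900]);
translate([1250, 2950, 0]) cube([200, 1850, 2900]);


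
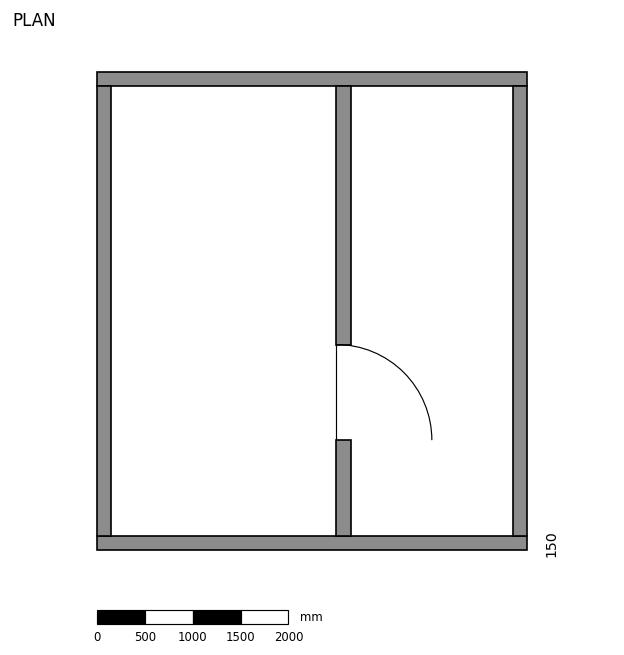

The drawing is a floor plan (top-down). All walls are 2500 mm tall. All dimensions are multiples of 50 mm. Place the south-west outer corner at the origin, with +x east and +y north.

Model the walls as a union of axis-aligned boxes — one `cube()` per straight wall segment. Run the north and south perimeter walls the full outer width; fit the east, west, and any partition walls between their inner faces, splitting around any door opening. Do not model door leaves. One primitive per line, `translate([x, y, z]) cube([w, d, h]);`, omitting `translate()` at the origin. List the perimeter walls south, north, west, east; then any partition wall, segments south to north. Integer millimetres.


cube([4500, 150, 2500]);
translate([0, 4850, 0]) cube([4500, 150, 2500]);
translate([0, 150, 0]) cube([150, 4700, 2500]);
translate([4350, 150, 0]) cube([150, 4700, 2500]);
translate([2500, 150, 0]) cube([150, 1000, 2500]);
translate([2500, 2150, 0]) cube([150, 2700, 2500]);
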